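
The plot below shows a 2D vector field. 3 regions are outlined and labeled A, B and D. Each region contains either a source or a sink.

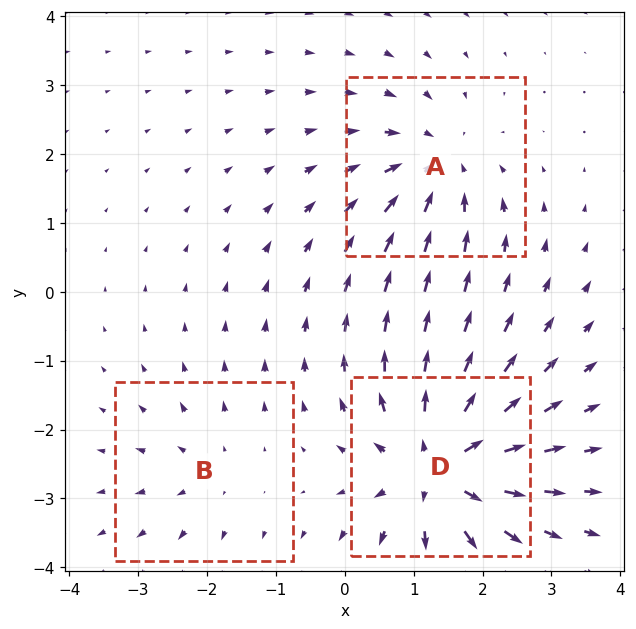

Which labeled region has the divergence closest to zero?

B

Divergence at each region's feature centre — A: about -4, B: about +2, D: about +6. Region B is closest to zero.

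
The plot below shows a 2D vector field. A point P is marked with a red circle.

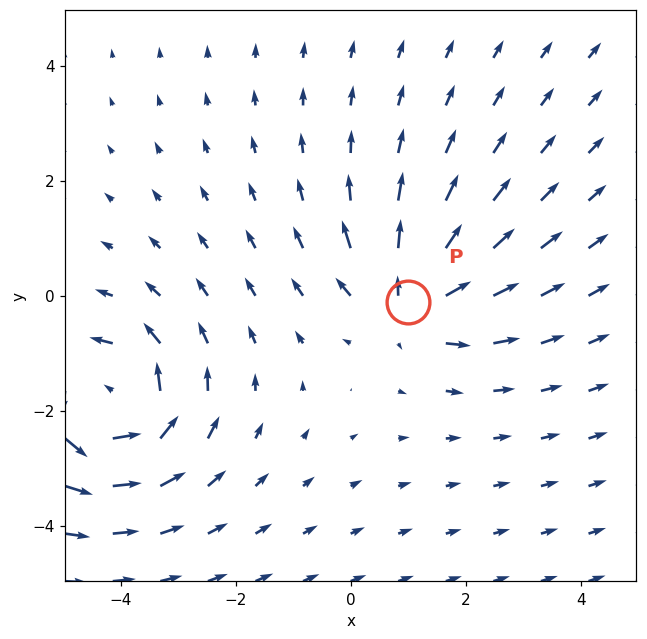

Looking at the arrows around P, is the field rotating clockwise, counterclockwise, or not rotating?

not rotating

Near P at (1.0, -0.1) the arrows show no circulation. The curl there is ≈0.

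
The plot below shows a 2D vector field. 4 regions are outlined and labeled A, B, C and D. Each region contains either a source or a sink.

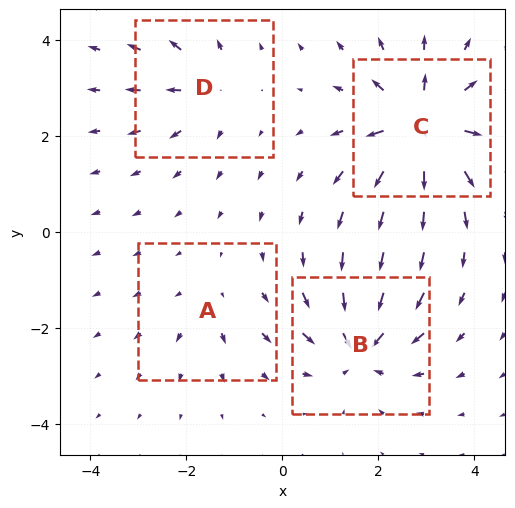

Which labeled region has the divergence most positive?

Divergence at each region's feature centre — A: about +2, B: about -6, C: about +8, D: about +4. Region C is most positive.

C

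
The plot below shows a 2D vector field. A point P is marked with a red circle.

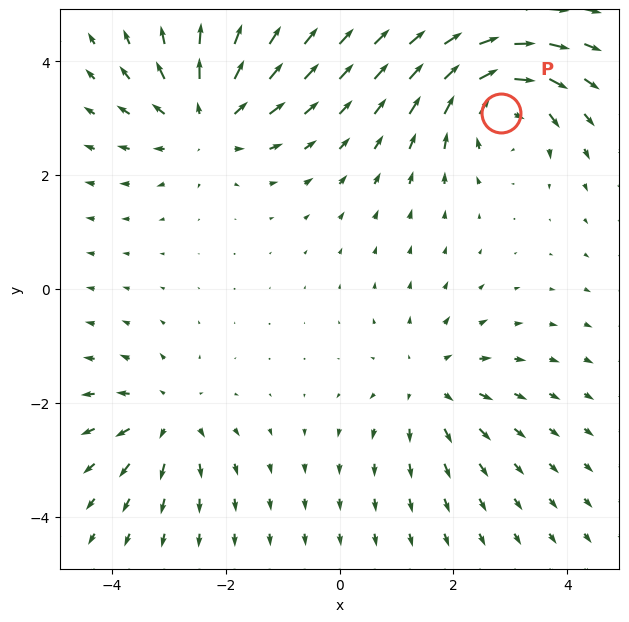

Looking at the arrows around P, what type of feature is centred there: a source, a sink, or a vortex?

vortex

At P (2.8, 3.1) the arrows circulate clockwise. Divergence ≈0, curl about -6 — near-zero divergence with nonzero curl is a vortex.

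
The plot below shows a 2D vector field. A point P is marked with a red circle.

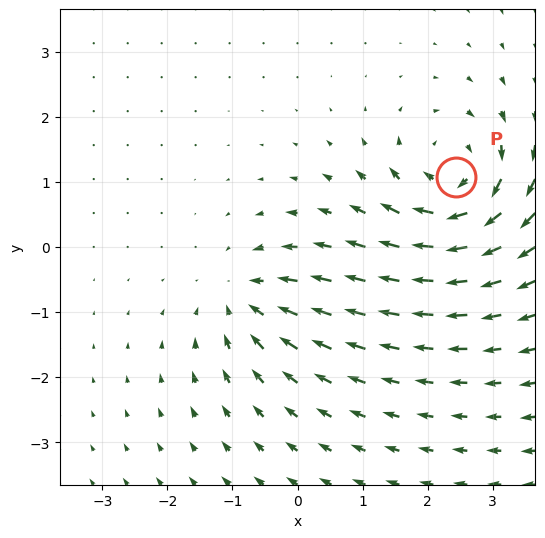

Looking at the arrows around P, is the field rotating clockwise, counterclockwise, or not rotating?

Near P at (2.4, 1.1) the arrows circulate clockwise. The curl (z-component) there is about -5; negative curl means clockwise rotation.

clockwise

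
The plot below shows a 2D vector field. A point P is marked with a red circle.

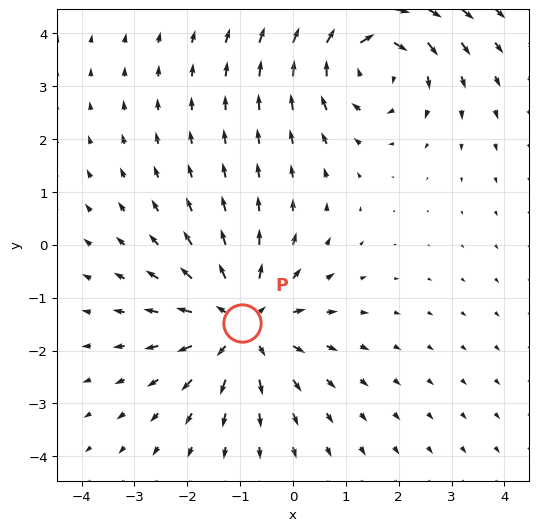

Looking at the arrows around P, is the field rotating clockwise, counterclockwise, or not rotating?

Near P at (-1.0, -1.5) the arrows show no circulation. The curl there is ≈0.

not rotating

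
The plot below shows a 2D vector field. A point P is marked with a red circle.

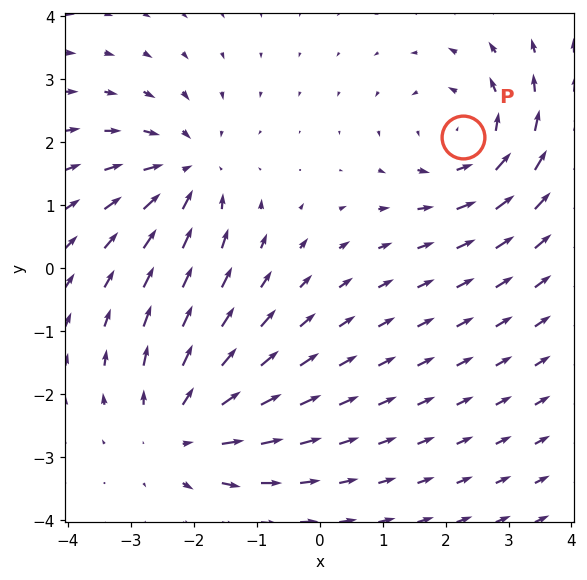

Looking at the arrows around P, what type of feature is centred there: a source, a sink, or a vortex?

vortex

At P (2.3, 2.1) the arrows circulate counterclockwise. Divergence ≈0, curl about +4 — near-zero divergence with nonzero curl is a vortex.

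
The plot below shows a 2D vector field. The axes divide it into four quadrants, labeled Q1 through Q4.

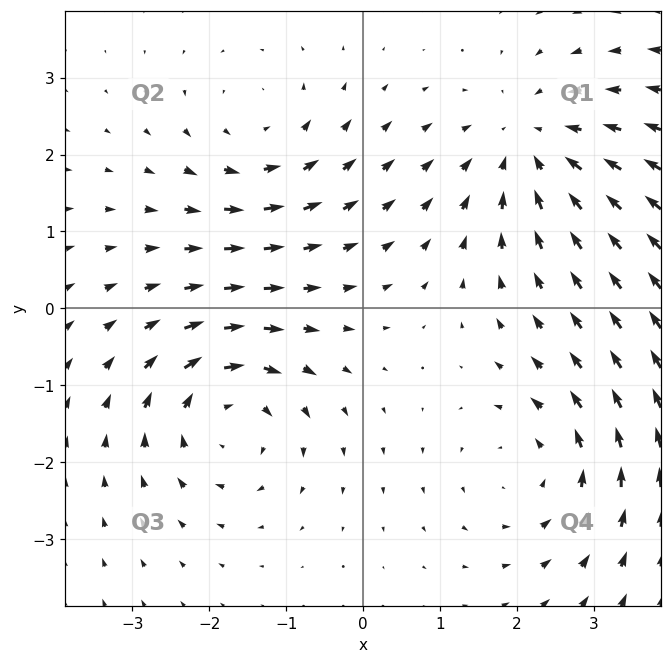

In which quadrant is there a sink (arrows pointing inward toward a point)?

Q1

The sink sits at approximately (2.2, 2.1), which lies in quadrant Q1. The divergence there is about -3, negative as expected for a sink.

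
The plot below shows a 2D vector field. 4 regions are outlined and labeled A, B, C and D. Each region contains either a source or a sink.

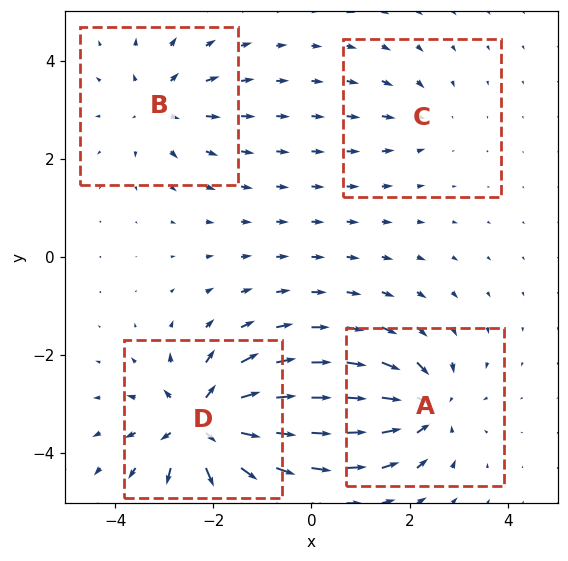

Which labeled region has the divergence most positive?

D

Divergence at each region's feature centre — A: about -5, B: about +4, C: about -2, D: about +8. Region D is most positive.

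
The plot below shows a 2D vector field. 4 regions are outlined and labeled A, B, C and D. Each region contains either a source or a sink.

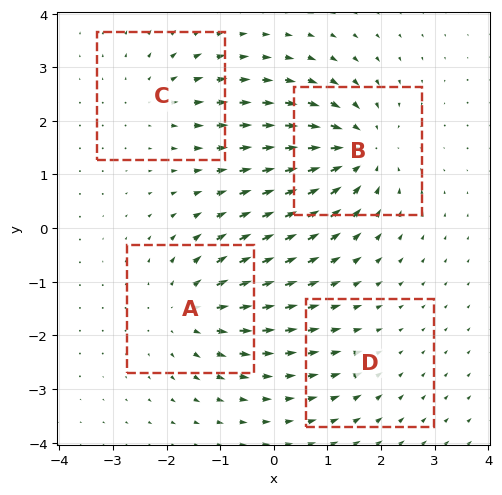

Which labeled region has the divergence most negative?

B

Divergence at each region's feature centre — A: about +5, B: about -6, C: about +3, D: about -2. Region B is most negative.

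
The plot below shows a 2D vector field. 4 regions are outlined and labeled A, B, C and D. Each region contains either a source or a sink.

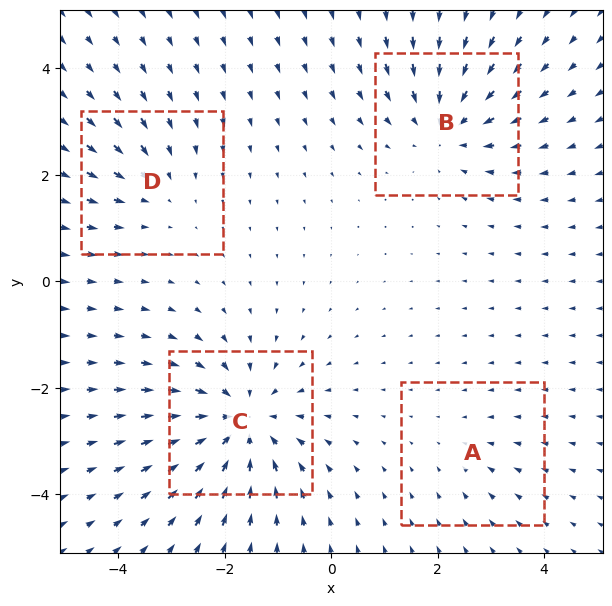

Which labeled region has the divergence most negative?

C

Divergence at each region's feature centre — A: about -2, B: about -5, C: about -6, D: about -3. Region C is most negative.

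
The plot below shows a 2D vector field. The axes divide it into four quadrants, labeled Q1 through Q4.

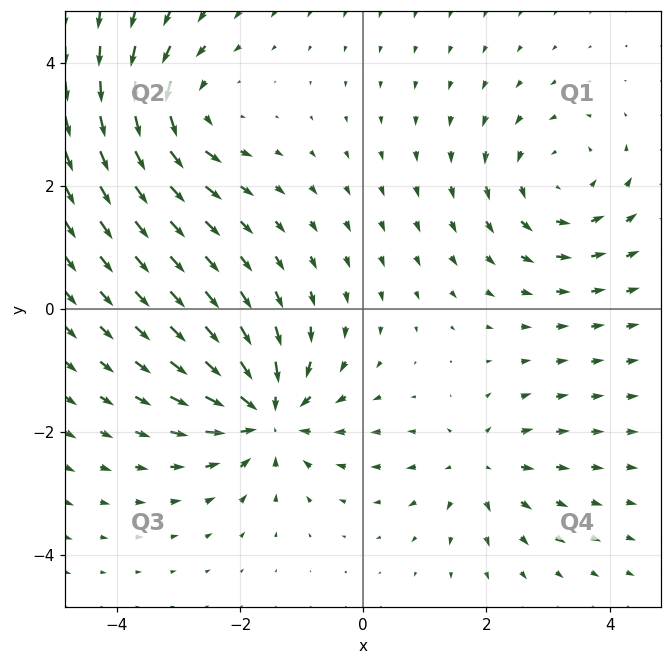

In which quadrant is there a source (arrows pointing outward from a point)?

Q4

The source sits at approximately (1.9, -2.6), which lies in quadrant Q4. The divergence there is about +3, positive as expected for a source.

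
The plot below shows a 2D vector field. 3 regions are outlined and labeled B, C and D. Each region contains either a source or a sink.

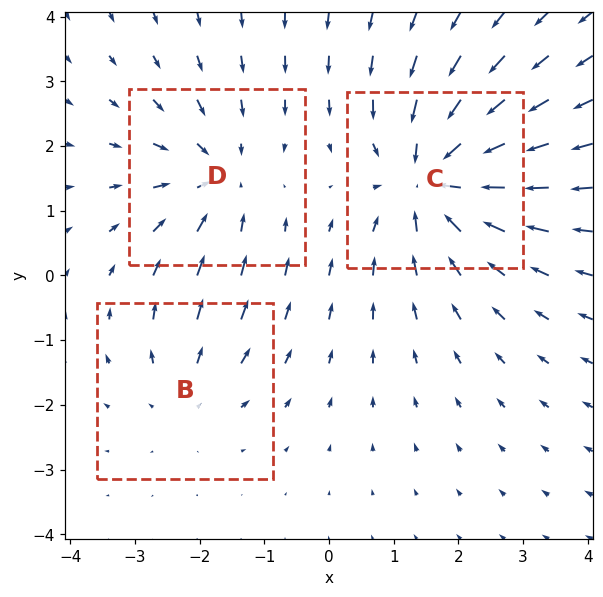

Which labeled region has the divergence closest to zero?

Divergence at each region's feature centre — B: about +2, C: about -5, D: about -3. Region B is closest to zero.

B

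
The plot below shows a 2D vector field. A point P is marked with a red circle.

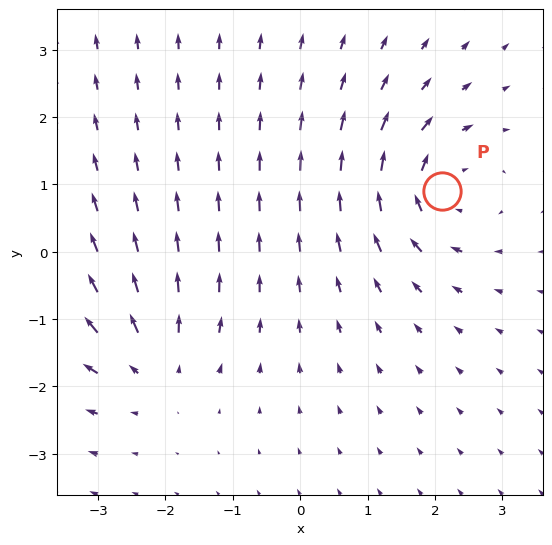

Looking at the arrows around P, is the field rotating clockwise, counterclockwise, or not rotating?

clockwise

Near P at (2.1, 0.9) the arrows circulate clockwise. The curl (z-component) there is about -4; negative curl means clockwise rotation.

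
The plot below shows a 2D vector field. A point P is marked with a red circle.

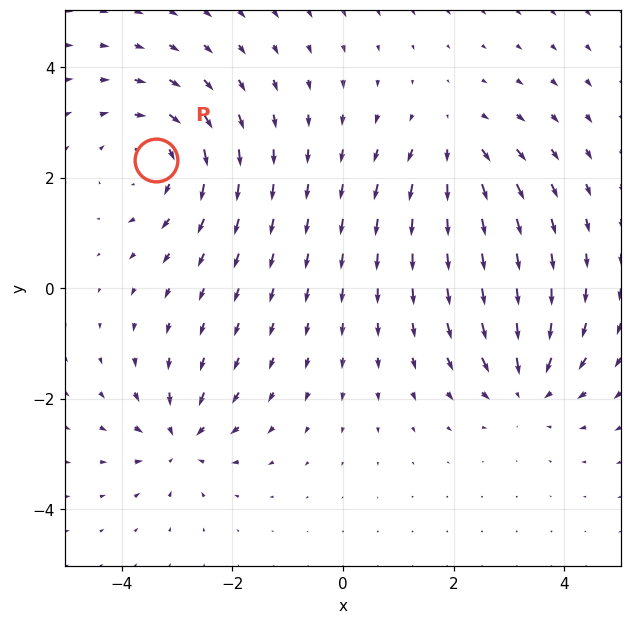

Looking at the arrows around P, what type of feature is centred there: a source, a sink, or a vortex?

At P (-3.4, 2.3) the arrows circulate clockwise. Divergence ≈0, curl about -4 — near-zero divergence with nonzero curl is a vortex.

vortex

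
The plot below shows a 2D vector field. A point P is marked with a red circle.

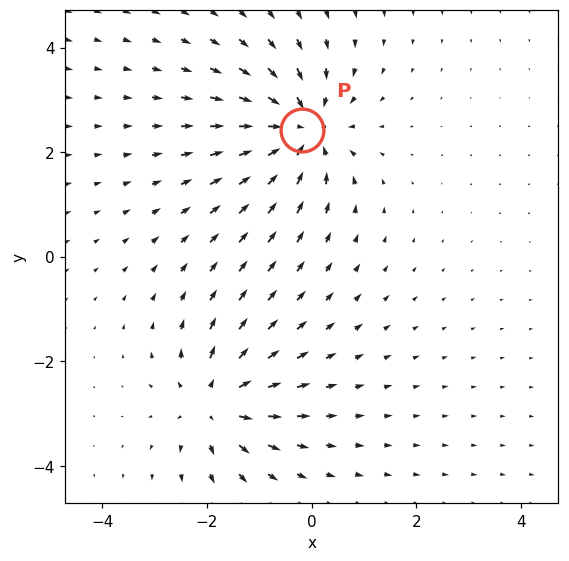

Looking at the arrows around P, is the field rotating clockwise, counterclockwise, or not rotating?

Near P at (-0.2, 2.4) the arrows show no circulation. The curl there is ≈0.

not rotating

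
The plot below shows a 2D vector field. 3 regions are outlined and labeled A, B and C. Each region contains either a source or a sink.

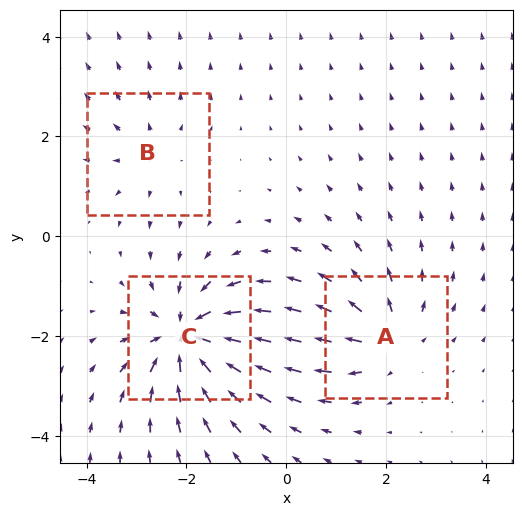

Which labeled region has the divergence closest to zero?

Divergence at each region's feature centre — A: about +4, B: about +2, C: about -6. Region B is closest to zero.

B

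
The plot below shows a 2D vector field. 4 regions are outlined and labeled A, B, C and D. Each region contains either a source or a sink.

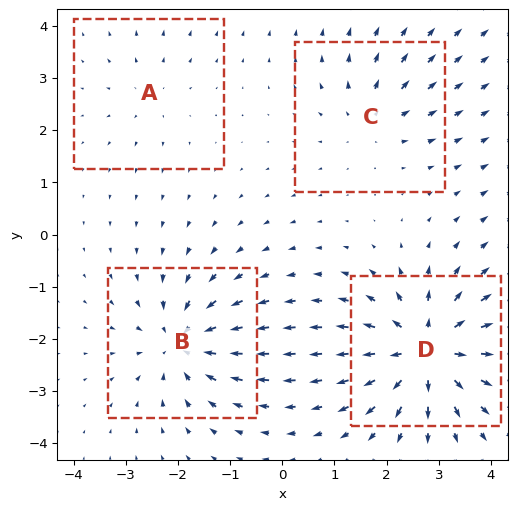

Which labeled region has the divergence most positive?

Divergence at each region's feature centre — A: about +2, B: about -6, C: about +4, D: about +7. Region D is most positive.

D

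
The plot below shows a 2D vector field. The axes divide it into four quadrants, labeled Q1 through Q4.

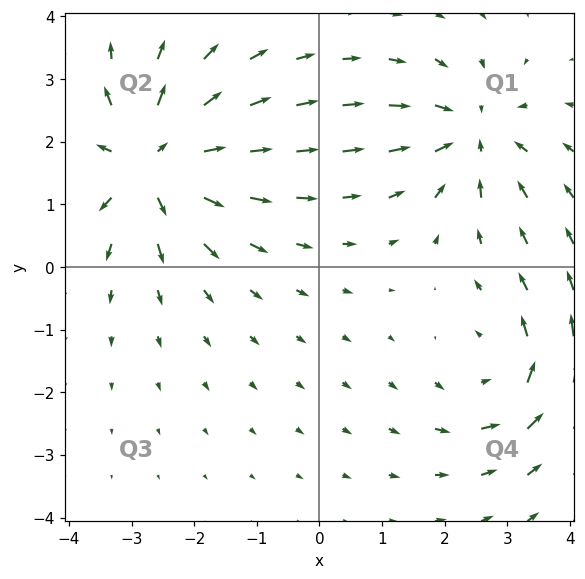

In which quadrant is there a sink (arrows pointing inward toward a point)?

Q1

The sink sits at approximately (2.4, 2.1), which lies in quadrant Q1. The divergence there is about -4, negative as expected for a sink.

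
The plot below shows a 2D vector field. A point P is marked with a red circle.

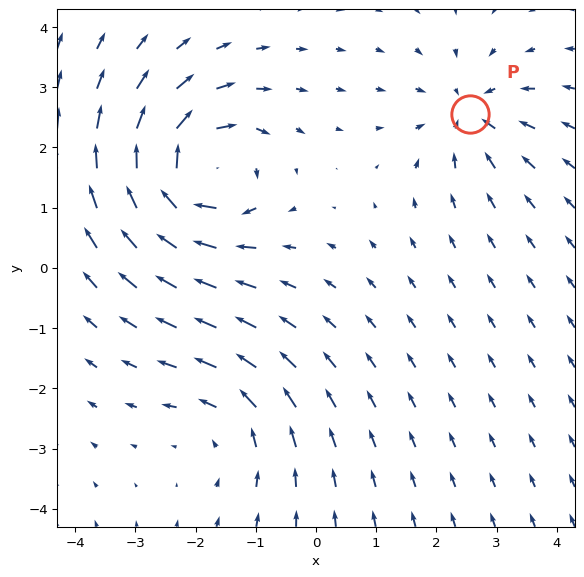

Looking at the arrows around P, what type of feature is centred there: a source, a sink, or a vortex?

sink

At P (2.6, 2.6) the arrows converge inward. Divergence about -4, curl ≈0 — negative divergence with near-zero curl is a sink.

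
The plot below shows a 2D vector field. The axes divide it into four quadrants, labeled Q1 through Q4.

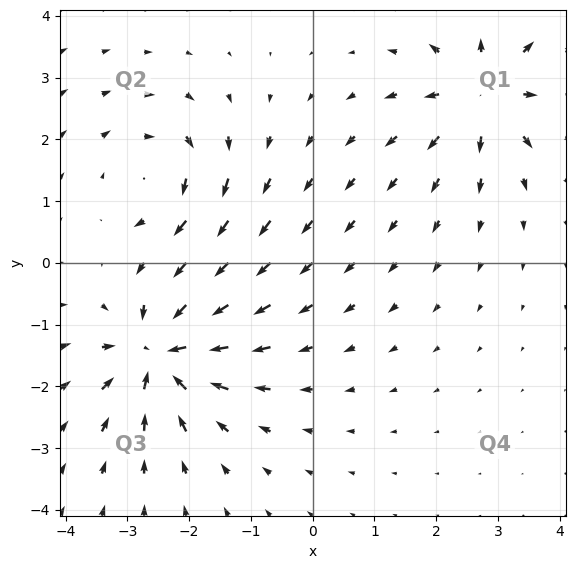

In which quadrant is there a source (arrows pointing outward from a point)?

Q1

The source sits at approximately (2.8, 2.7), which lies in quadrant Q1. The divergence there is about +5, positive as expected for a source.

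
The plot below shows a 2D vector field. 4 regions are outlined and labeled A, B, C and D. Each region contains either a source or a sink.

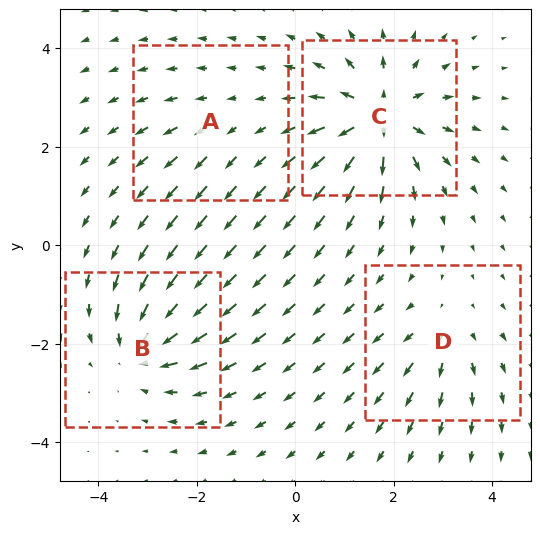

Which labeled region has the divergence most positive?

C

Divergence at each region's feature centre — A: about +2, B: about -6, C: about +9, D: about +4. Region C is most positive.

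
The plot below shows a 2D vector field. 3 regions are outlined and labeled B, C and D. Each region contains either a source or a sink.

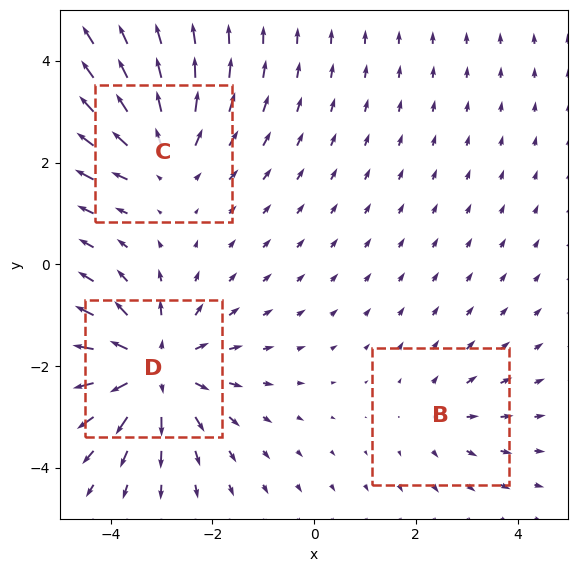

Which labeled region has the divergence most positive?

D

Divergence at each region's feature centre — B: about +2, C: about +3, D: about +4. Region D is most positive.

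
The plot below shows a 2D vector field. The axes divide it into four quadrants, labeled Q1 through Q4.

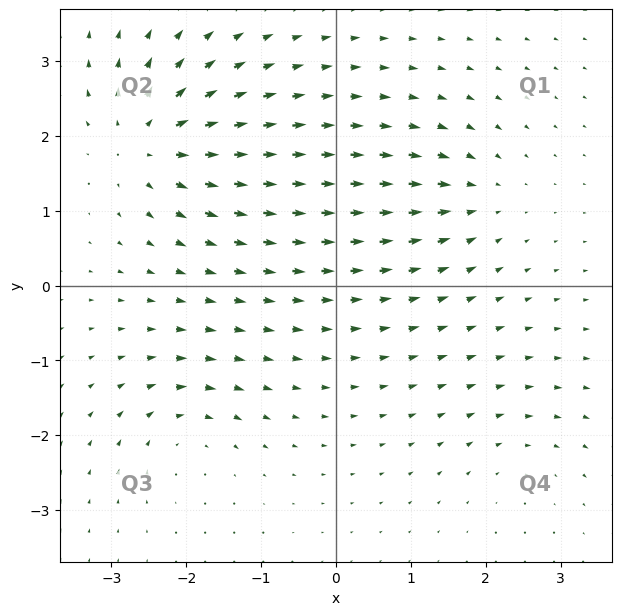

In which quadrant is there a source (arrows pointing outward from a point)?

The source sits at approximately (-2.5, 1.9), which lies in quadrant Q2. The divergence there is about +7, positive as expected for a source.

Q2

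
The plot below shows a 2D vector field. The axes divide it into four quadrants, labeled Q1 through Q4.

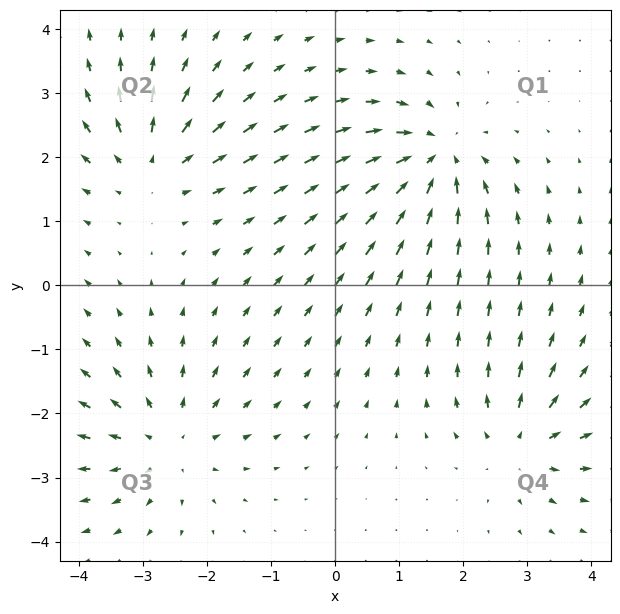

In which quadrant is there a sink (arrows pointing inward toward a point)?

Q1

The sink sits at approximately (1.5, 2.0), which lies in quadrant Q1. The divergence there is about -7, negative as expected for a sink.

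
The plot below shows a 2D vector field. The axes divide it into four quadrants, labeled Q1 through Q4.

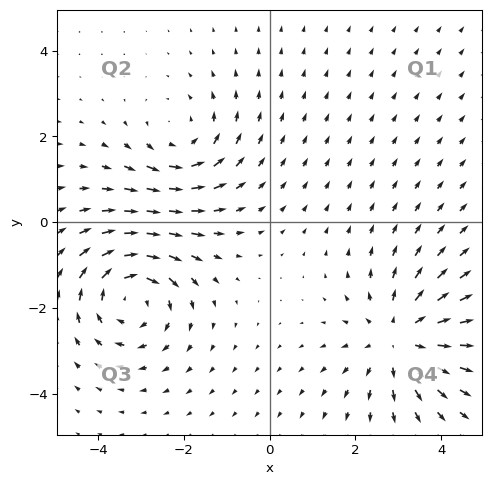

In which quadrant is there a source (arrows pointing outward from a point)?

Q4

The source sits at approximately (3.0, -2.7), which lies in quadrant Q4. The divergence there is about +4, positive as expected for a source.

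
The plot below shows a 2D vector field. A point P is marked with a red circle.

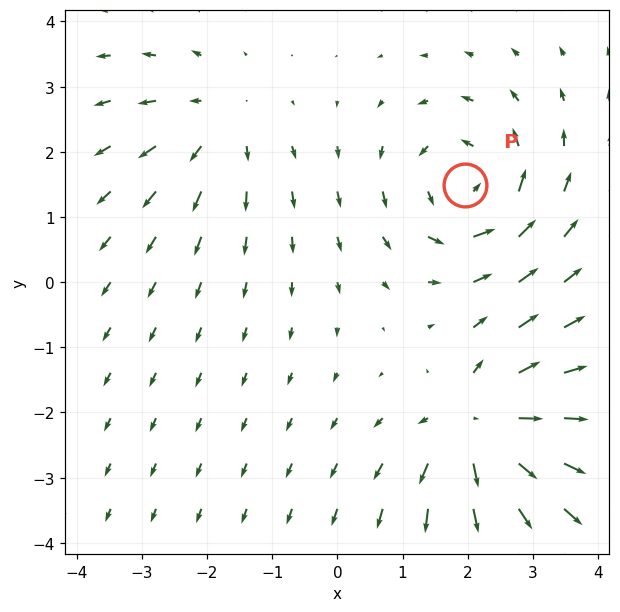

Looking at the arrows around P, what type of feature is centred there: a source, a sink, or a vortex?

At P (2.0, 1.5) the arrows circulate counterclockwise. Divergence ≈0, curl about +5 — near-zero divergence with nonzero curl is a vortex.

vortex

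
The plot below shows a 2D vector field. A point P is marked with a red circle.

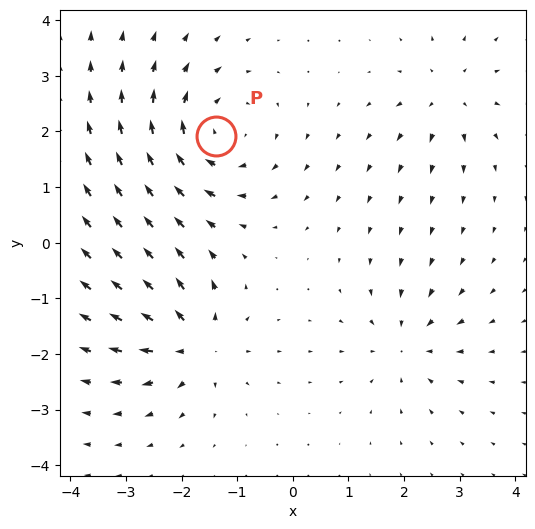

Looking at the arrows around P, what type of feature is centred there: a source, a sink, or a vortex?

vortex

At P (-1.4, 1.9) the arrows circulate clockwise. Divergence ≈0, curl about -4 — near-zero divergence with nonzero curl is a vortex.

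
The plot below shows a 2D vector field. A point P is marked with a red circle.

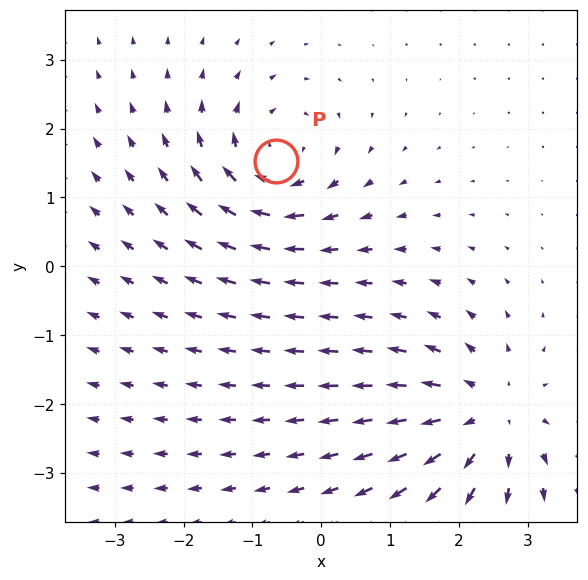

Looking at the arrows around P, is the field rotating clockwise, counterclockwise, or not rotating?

clockwise

Near P at (-0.7, 1.5) the arrows circulate clockwise. The curl (z-component) there is about -5; negative curl means clockwise rotation.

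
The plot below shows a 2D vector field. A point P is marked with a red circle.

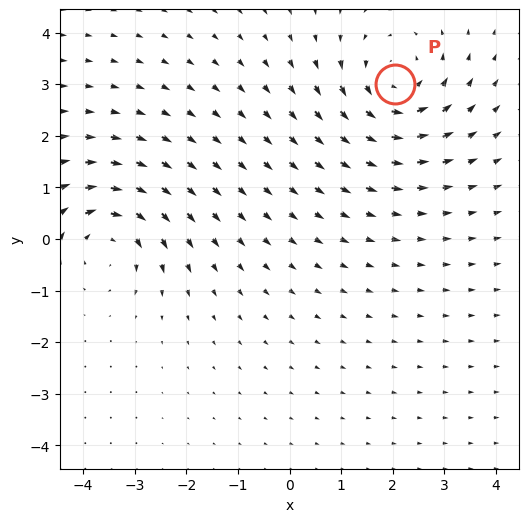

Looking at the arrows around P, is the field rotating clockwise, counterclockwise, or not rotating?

counterclockwise

Near P at (2.0, 3.0) the arrows circulate counterclockwise. The curl (z-component) there is about +4; positive curl means counterclockwise rotation.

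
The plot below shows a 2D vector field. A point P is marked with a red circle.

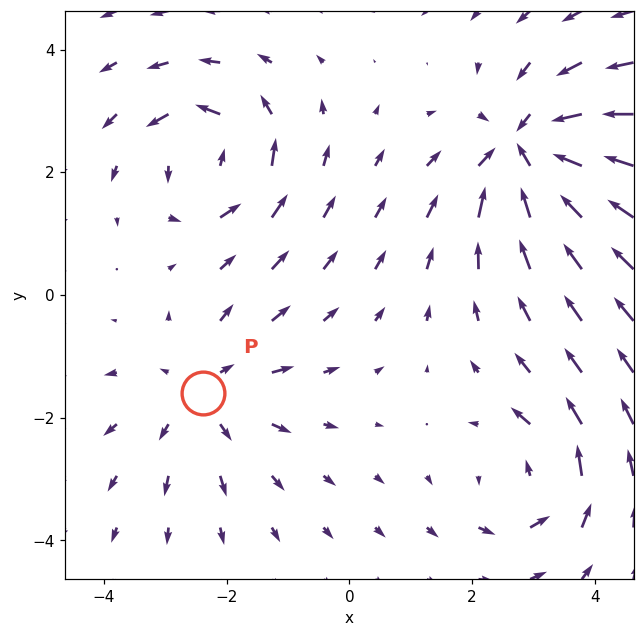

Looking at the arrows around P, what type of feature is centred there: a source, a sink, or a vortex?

source

At P (-2.4, -1.6) the arrows spread outward. Divergence about +3, curl ≈0 — positive divergence with near-zero curl is a source.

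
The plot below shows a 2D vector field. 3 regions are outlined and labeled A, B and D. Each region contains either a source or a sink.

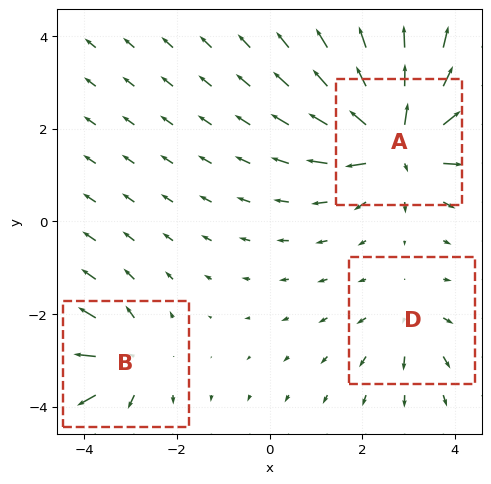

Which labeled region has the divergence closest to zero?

D

Divergence at each region's feature centre — A: about +6, B: about +3, D: about +2. Region D is closest to zero.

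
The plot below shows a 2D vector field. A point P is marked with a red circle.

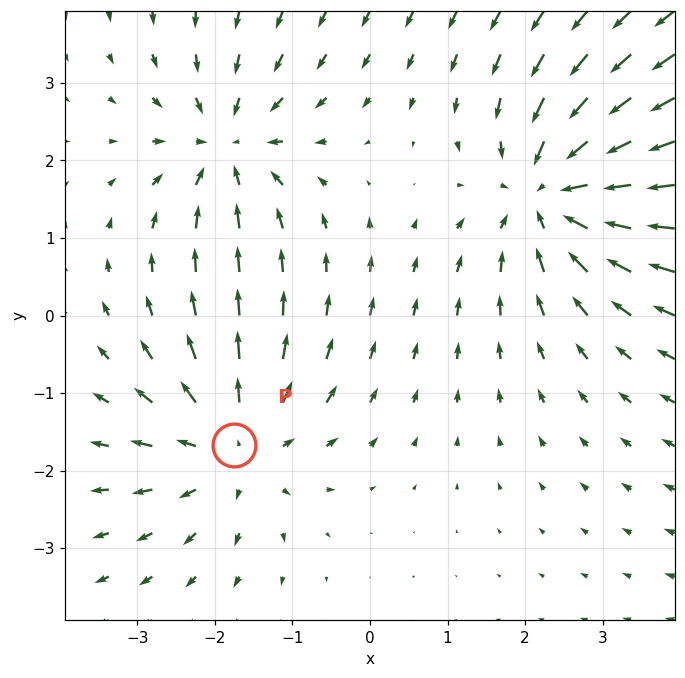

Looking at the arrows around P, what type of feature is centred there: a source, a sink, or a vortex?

source

At P (-1.7, -1.7) the arrows spread outward. Divergence about +4, curl ≈0 — positive divergence with near-zero curl is a source.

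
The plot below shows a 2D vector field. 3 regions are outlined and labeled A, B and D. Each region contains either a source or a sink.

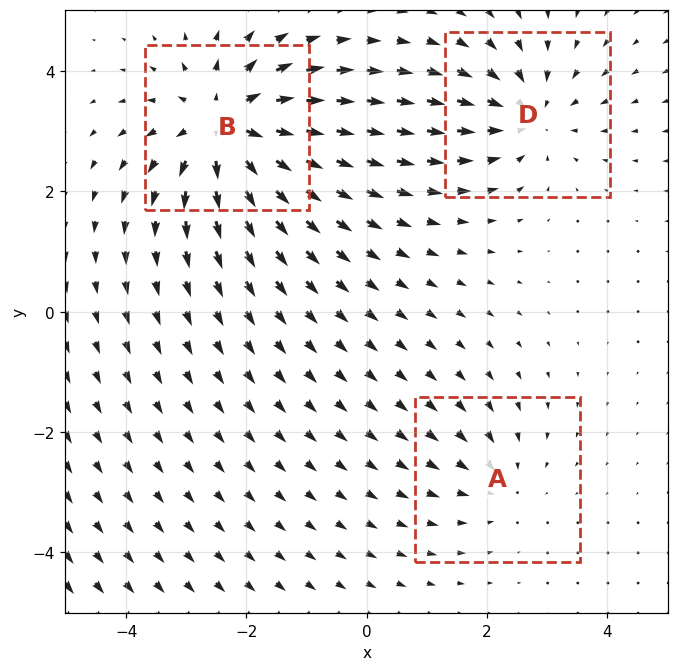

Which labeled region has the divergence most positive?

B

Divergence at each region's feature centre — A: about -2, B: about +5, D: about -3. Region B is most positive.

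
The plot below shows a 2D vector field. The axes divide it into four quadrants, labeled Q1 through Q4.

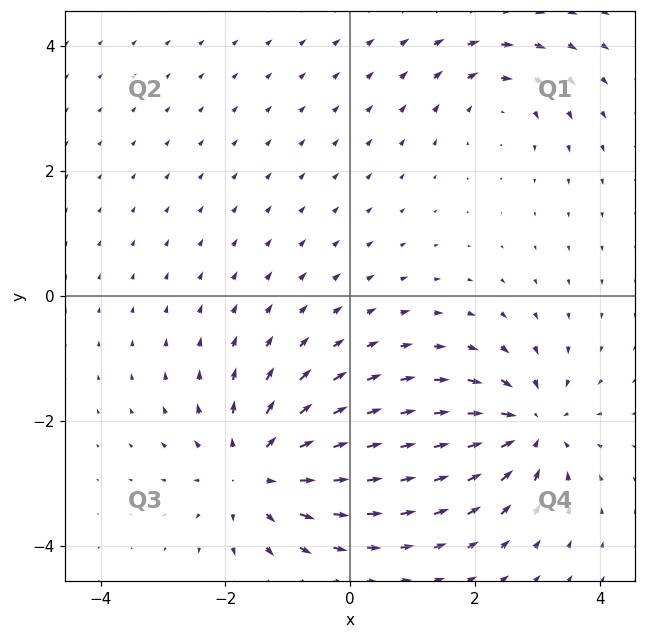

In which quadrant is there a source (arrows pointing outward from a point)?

Q3

The source sits at approximately (-1.5, -2.8), which lies in quadrant Q3. The divergence there is about +5, positive as expected for a source.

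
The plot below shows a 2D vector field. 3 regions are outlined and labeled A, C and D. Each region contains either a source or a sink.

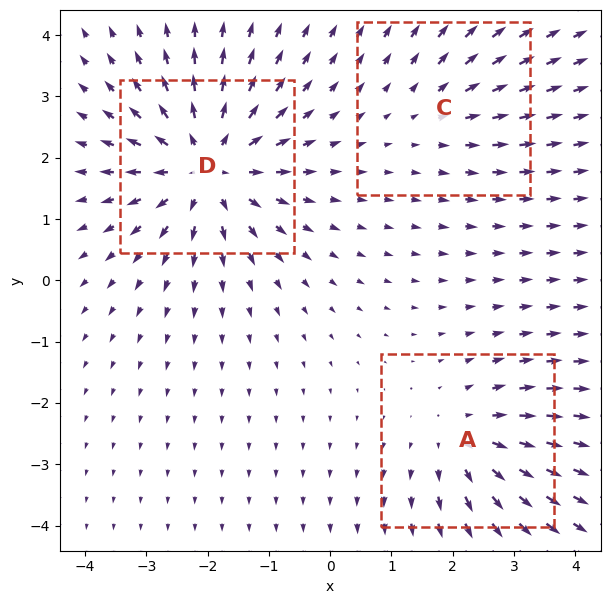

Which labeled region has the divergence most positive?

Divergence at each region's feature centre — A: about +3, C: about +2, D: about +5. Region D is most positive.

D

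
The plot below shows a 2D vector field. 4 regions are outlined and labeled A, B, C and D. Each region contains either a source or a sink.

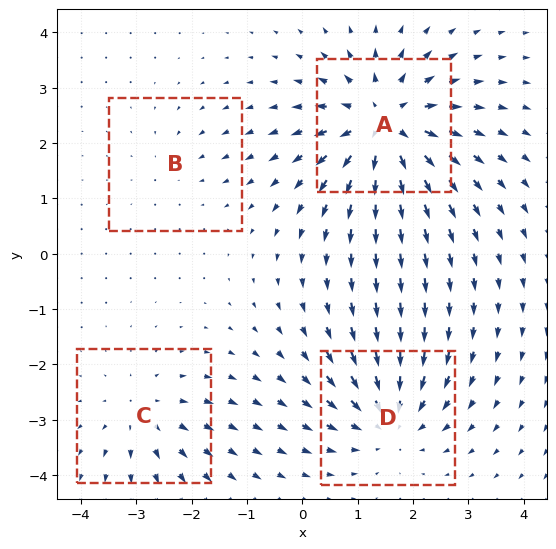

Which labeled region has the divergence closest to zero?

B

Divergence at each region's feature centre — A: about +7, B: about -2, C: about +4, D: about -5. Region B is closest to zero.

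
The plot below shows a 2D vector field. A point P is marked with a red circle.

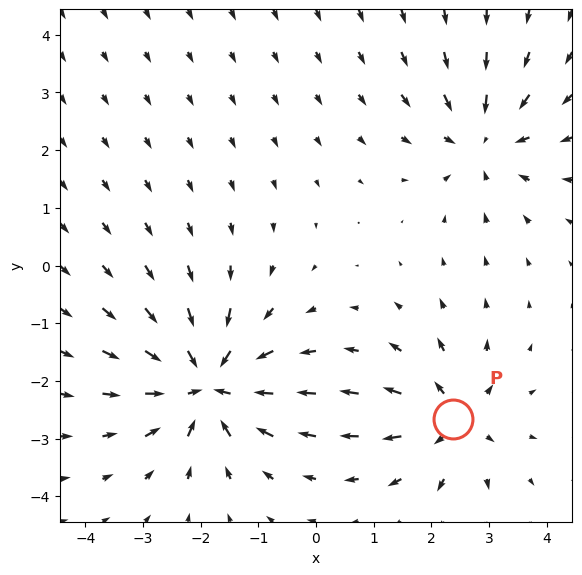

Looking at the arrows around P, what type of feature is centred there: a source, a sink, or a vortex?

At P (2.4, -2.7) the arrows spread outward. Divergence about +4, curl ≈0 — positive divergence with near-zero curl is a source.

source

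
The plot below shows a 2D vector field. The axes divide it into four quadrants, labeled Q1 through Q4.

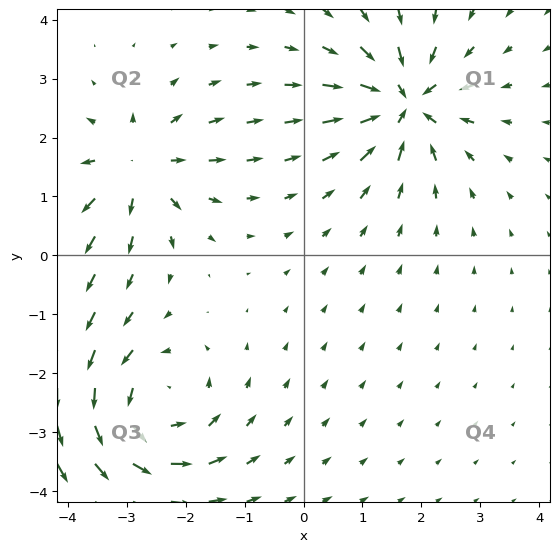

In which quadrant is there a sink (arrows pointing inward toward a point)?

The sink sits at approximately (1.7, 2.6), which lies in quadrant Q1. The divergence there is about -7, negative as expected for a sink.

Q1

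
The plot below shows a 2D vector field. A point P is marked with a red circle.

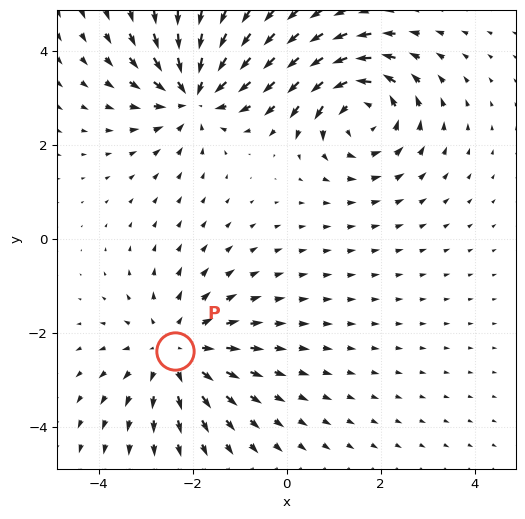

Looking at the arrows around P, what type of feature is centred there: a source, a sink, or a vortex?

At P (-2.4, -2.4) the arrows spread outward. Divergence about +2, curl ≈0 — positive divergence with near-zero curl is a source.

source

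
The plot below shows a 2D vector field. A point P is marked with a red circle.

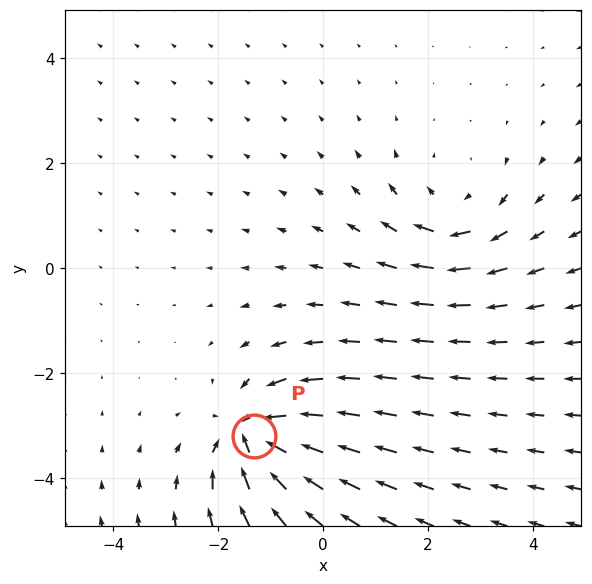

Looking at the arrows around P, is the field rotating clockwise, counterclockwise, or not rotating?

Near P at (-1.3, -3.2) the arrows show no circulation. The curl there is ≈0.

not rotating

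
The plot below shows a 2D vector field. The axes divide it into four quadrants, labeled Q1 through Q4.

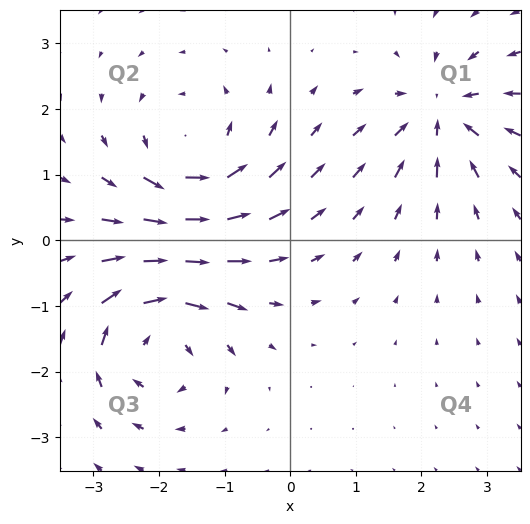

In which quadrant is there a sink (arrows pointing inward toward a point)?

Q1

The sink sits at approximately (2.3, 1.9), which lies in quadrant Q1. The divergence there is about -4, negative as expected for a sink.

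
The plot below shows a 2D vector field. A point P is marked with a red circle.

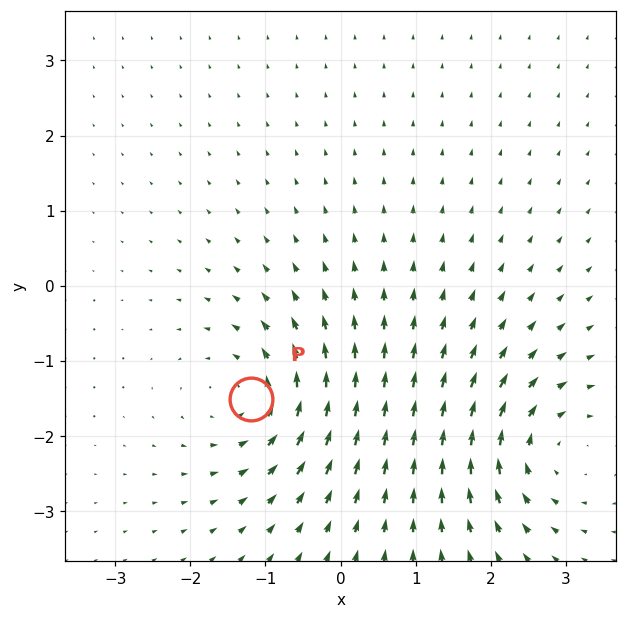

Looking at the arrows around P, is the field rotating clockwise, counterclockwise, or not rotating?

Near P at (-1.2, -1.5) the arrows circulate counterclockwise. The curl (z-component) there is about +6; positive curl means counterclockwise rotation.

counterclockwise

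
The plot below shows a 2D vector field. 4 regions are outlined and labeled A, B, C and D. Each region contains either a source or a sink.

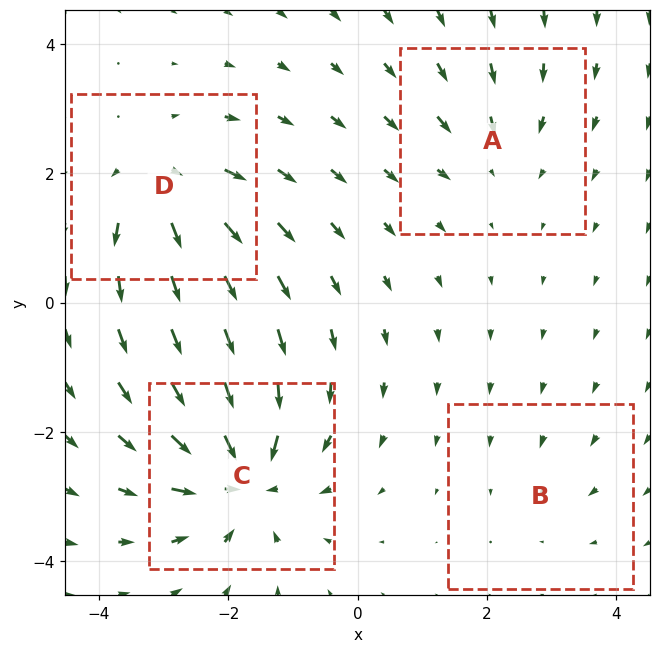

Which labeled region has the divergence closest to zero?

B

Divergence at each region's feature centre — A: about -3, B: about -2, C: about -8, D: about +6. Region B is closest to zero.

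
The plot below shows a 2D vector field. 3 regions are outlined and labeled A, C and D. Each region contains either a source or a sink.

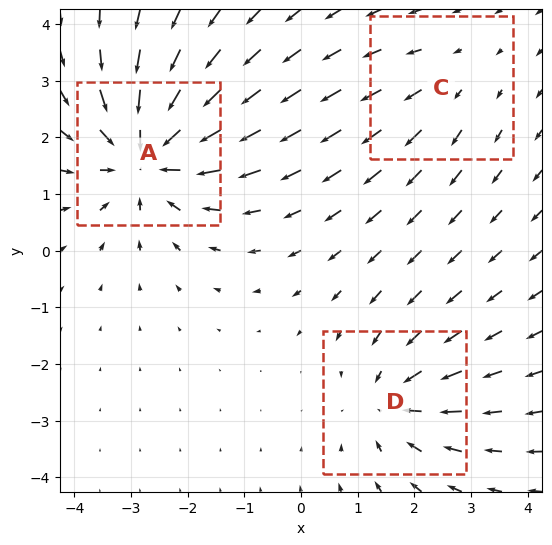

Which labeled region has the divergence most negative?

Divergence at each region's feature centre — A: about -5, C: about +2, D: about -3. Region A is most negative.

A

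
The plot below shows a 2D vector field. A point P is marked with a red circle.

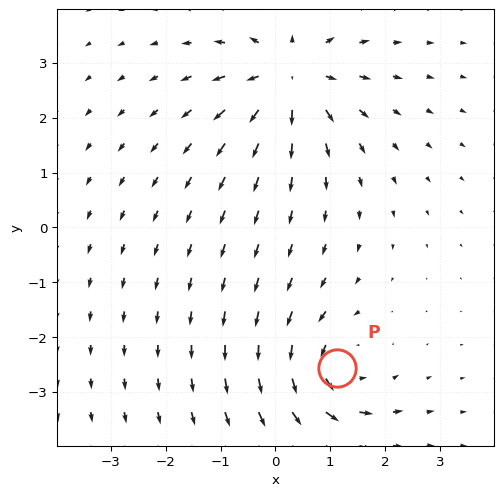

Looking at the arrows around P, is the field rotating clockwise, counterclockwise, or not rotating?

Near P at (1.1, -2.6) the arrows circulate counterclockwise. The curl (z-component) there is about +4; positive curl means counterclockwise rotation.

counterclockwise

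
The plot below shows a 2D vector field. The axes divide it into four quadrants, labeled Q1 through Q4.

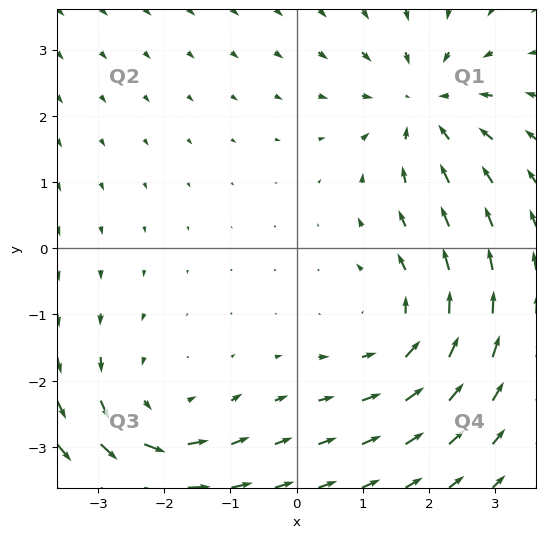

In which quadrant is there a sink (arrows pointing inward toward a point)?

The sink sits at approximately (1.9, 2.2), which lies in quadrant Q1. The divergence there is about -4, negative as expected for a sink.

Q1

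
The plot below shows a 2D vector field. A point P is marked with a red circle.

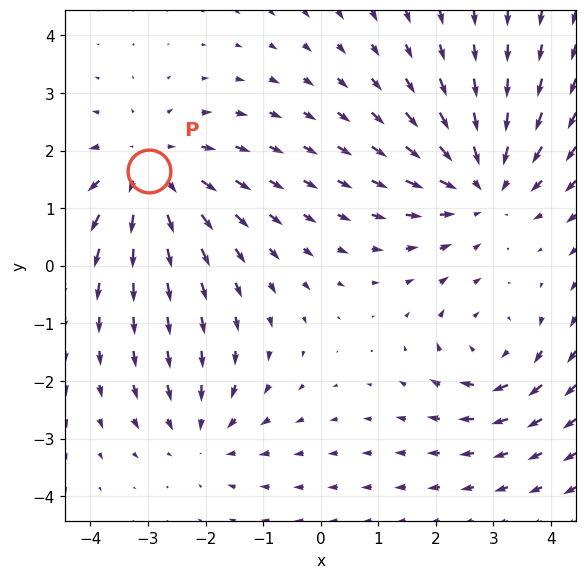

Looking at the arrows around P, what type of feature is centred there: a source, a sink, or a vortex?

source

At P (-3.0, 1.6) the arrows spread outward. Divergence about +3, curl ≈0 — positive divergence with near-zero curl is a source.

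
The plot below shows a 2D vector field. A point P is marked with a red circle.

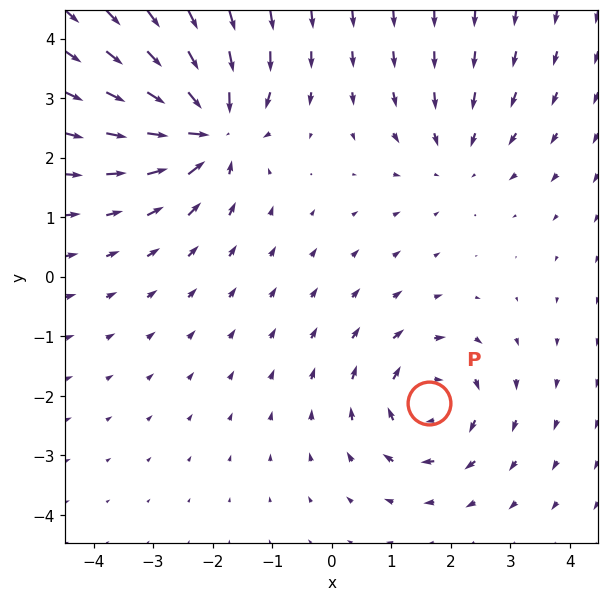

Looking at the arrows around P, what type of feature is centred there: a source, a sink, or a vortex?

vortex

At P (1.6, -2.1) the arrows circulate clockwise. Divergence ≈0, curl about -5 — near-zero divergence with nonzero curl is a vortex.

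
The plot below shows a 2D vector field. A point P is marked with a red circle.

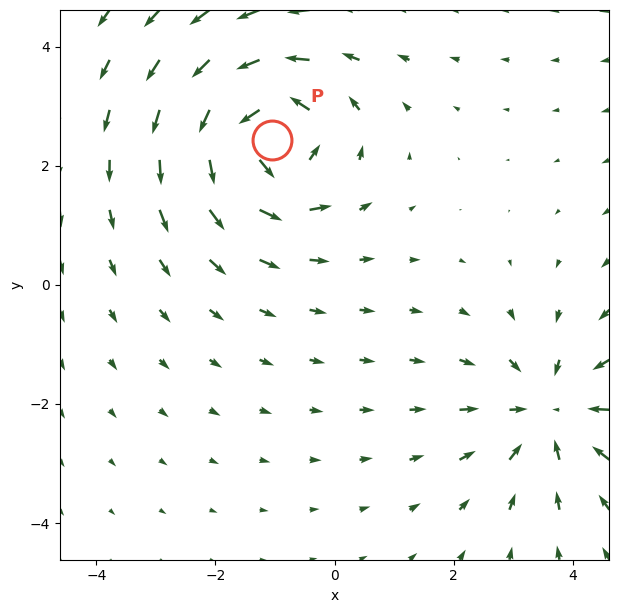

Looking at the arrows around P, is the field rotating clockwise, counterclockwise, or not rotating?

Near P at (-1.1, 2.4) the arrows circulate counterclockwise. The curl (z-component) there is about +5; positive curl means counterclockwise rotation.

counterclockwise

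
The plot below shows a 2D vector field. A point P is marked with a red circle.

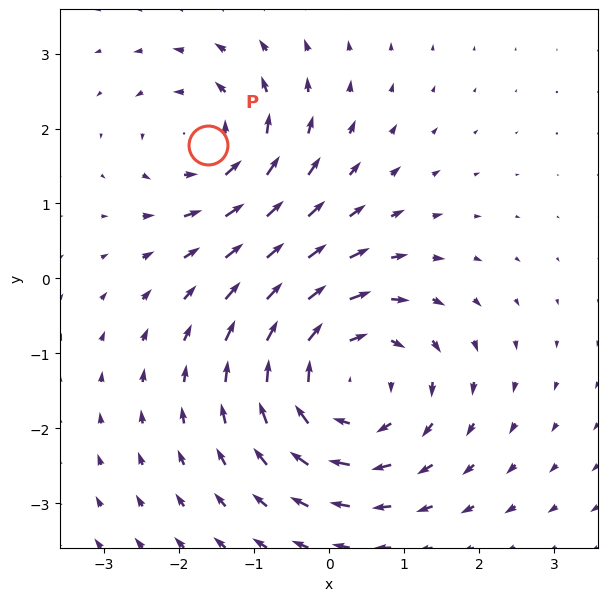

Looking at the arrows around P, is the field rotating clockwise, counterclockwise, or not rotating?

counterclockwise

Near P at (-1.6, 1.8) the arrows circulate counterclockwise. The curl (z-component) there is about +3; positive curl means counterclockwise rotation.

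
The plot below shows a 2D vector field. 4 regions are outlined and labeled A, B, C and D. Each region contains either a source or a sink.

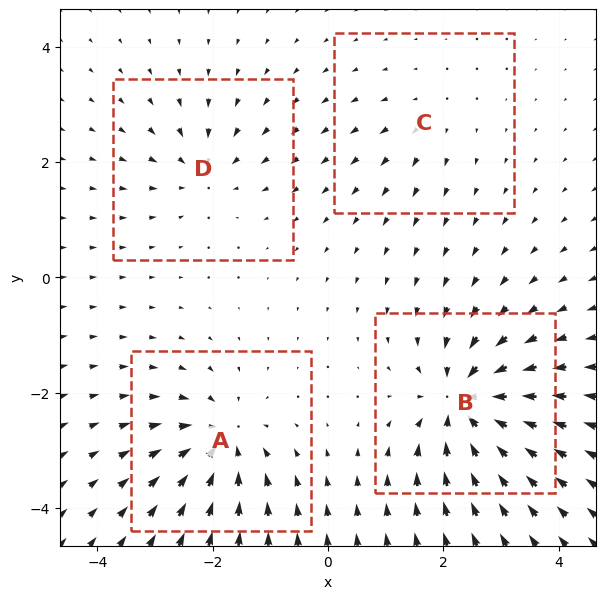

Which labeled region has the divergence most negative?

Divergence at each region's feature centre — A: about -6, B: about -8, C: about +2, D: about -4. Region B is most negative.

B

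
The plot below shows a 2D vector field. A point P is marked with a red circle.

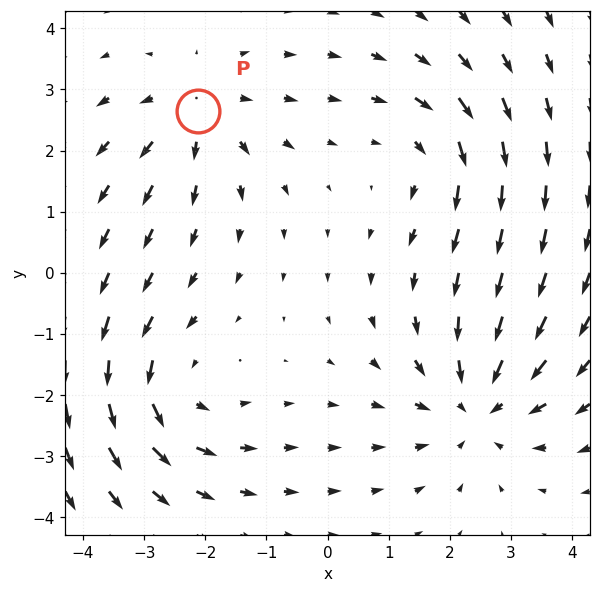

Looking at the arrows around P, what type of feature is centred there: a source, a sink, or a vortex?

source

At P (-2.1, 2.6) the arrows spread outward. Divergence about +3, curl ≈0 — positive divergence with near-zero curl is a source.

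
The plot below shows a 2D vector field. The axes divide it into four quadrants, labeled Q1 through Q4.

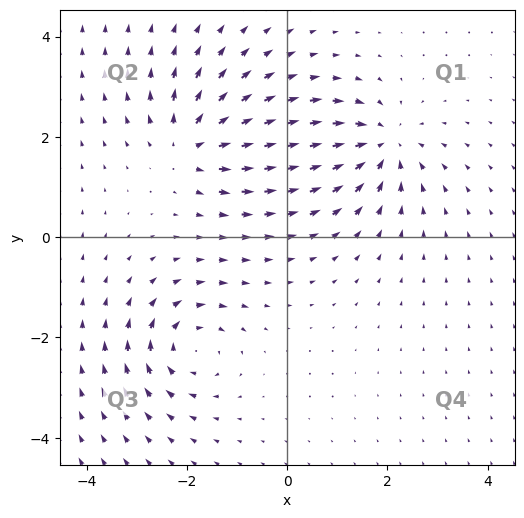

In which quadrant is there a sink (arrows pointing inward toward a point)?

The sink sits at approximately (1.9, 1.8), which lies in quadrant Q1. The divergence there is about -4, negative as expected for a sink.

Q1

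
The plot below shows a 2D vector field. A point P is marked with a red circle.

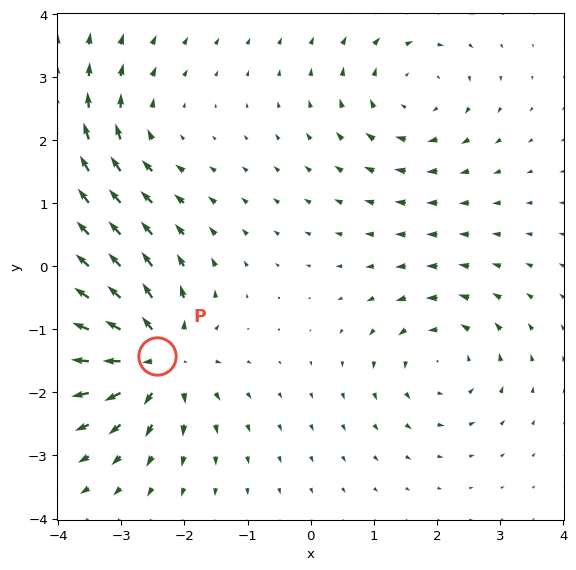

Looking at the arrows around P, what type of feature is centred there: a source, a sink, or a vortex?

source

At P (-2.4, -1.4) the arrows spread outward. Divergence about +6, curl ≈0 — positive divergence with near-zero curl is a source.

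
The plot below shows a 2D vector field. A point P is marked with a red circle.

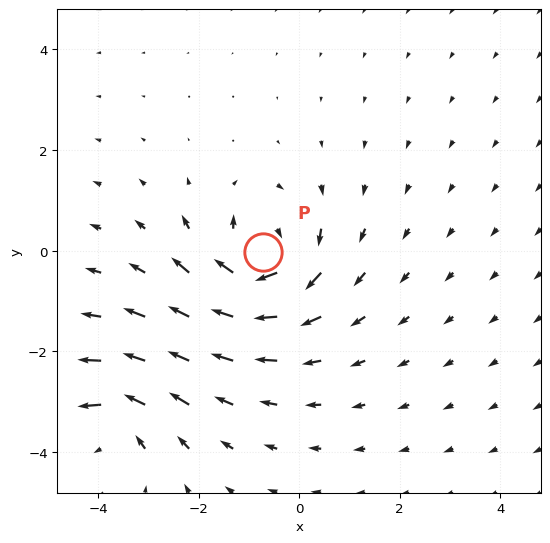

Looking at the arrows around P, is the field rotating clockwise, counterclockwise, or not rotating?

clockwise

Near P at (-0.7, -0.0) the arrows circulate clockwise. The curl (z-component) there is about -5; negative curl means clockwise rotation.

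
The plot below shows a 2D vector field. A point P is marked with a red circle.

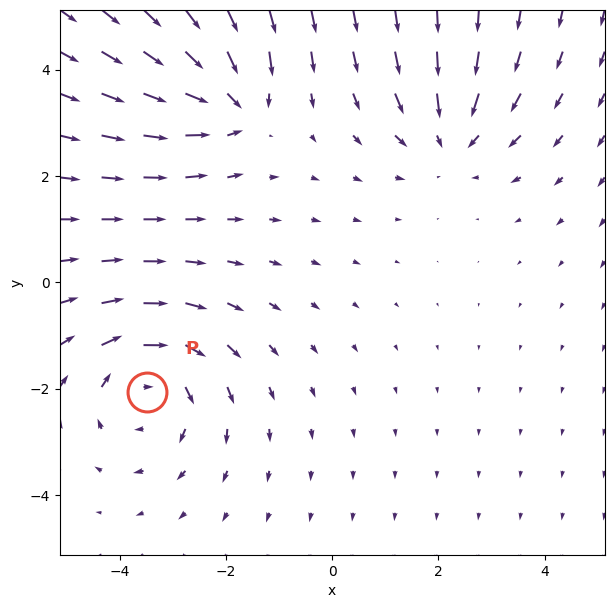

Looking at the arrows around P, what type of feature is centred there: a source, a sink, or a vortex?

At P (-3.5, -2.1) the arrows circulate clockwise. Divergence ≈0, curl about -4 — near-zero divergence with nonzero curl is a vortex.

vortex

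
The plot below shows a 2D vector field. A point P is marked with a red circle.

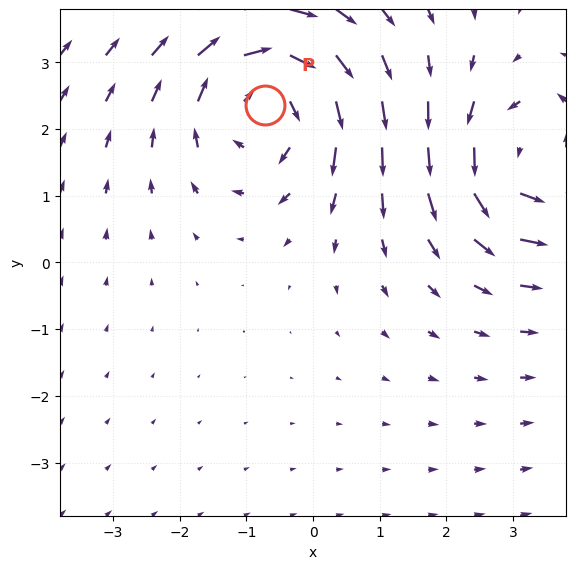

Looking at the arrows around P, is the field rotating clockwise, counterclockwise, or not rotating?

clockwise

Near P at (-0.7, 2.4) the arrows circulate clockwise. The curl (z-component) there is about -3; negative curl means clockwise rotation.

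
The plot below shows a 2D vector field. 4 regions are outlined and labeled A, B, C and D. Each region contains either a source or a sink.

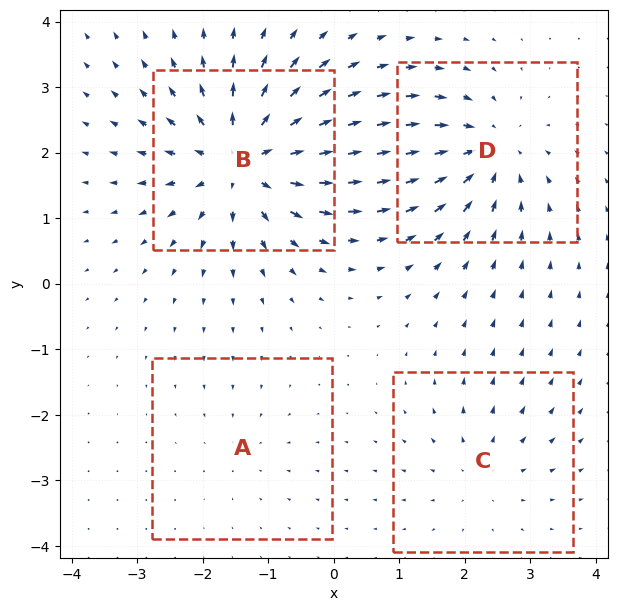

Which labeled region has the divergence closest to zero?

Divergence at each region's feature centre — A: about -2, B: about +8, C: about +3, D: about -6. Region A is closest to zero.

A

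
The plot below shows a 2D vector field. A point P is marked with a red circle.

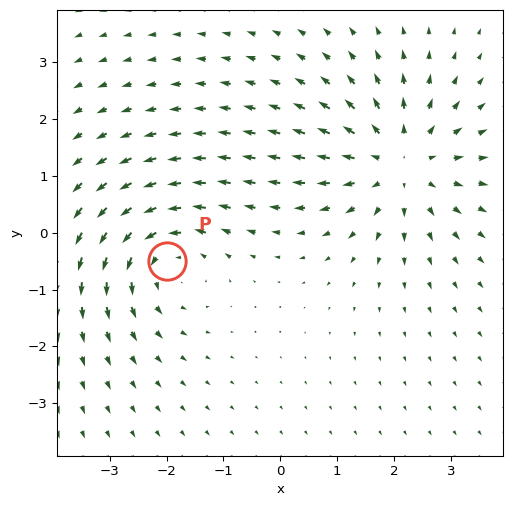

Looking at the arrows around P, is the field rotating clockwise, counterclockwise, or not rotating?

counterclockwise

Near P at (-2.0, -0.5) the arrows circulate counterclockwise. The curl (z-component) there is about +4; positive curl means counterclockwise rotation.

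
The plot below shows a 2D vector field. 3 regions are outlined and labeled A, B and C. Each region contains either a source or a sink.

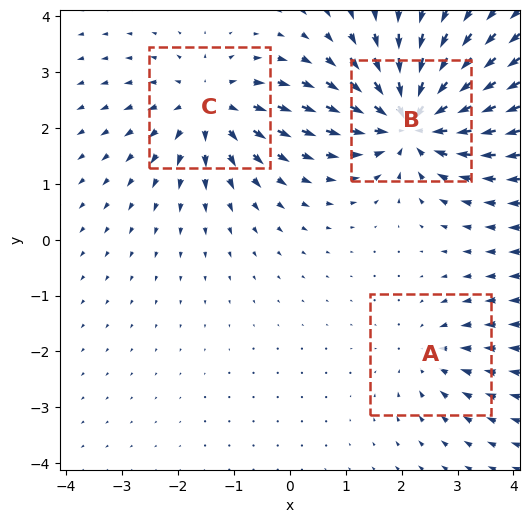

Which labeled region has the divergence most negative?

Divergence at each region's feature centre — A: about -2, B: about -6, C: about +4. Region B is most negative.

B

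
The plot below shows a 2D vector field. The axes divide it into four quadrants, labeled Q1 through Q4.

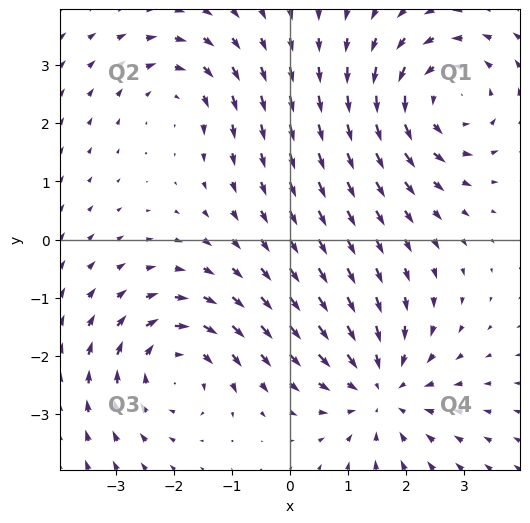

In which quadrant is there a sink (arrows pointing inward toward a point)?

The sink sits at approximately (1.6, -2.6), which lies in quadrant Q4. The divergence there is about -4, negative as expected for a sink.

Q4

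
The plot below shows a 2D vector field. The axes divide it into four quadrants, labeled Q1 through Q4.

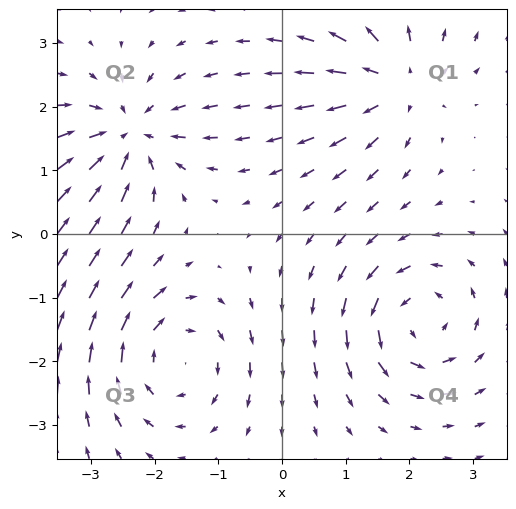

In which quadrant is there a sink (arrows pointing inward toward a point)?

The sink sits at approximately (-2.4, 1.5), which lies in quadrant Q2. The divergence there is about -6, negative as expected for a sink.

Q2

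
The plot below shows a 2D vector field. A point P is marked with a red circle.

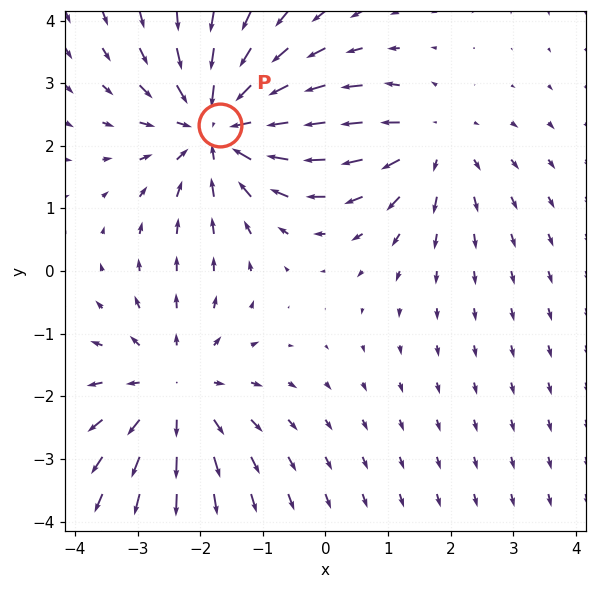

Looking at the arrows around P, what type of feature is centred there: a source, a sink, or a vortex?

sink

At P (-1.7, 2.3) the arrows converge inward. Divergence about -4, curl ≈0 — negative divergence with near-zero curl is a sink.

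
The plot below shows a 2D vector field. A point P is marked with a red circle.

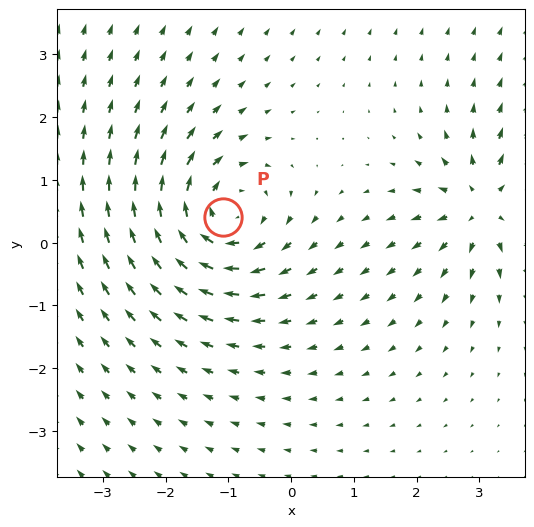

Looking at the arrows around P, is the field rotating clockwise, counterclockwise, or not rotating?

Near P at (-1.1, 0.4) the arrows circulate clockwise. The curl (z-component) there is about -6; negative curl means clockwise rotation.

clockwise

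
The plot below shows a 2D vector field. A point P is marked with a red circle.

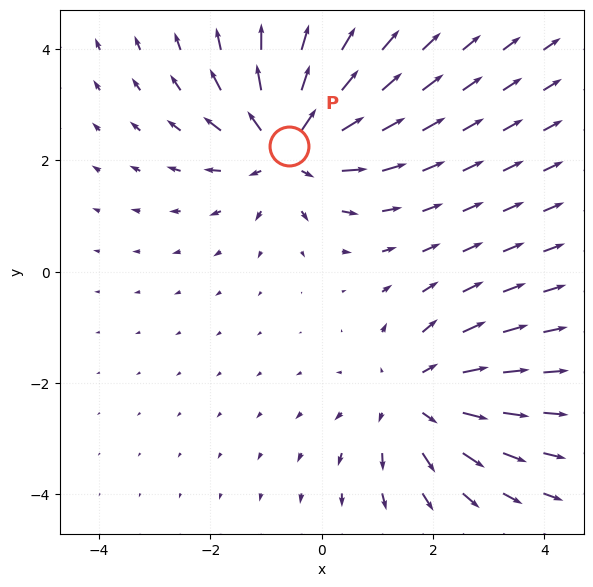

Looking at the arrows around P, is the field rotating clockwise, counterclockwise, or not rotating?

not rotating

Near P at (-0.6, 2.3) the arrows show no circulation. The curl there is ≈0.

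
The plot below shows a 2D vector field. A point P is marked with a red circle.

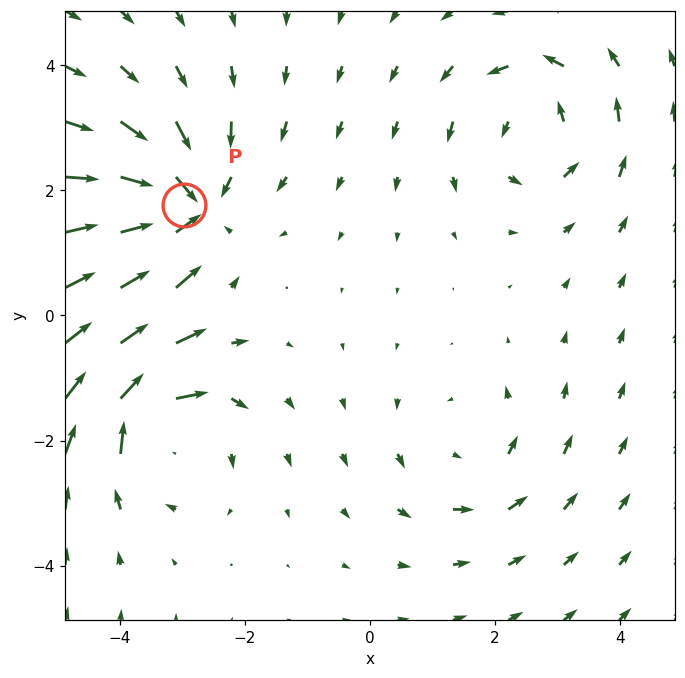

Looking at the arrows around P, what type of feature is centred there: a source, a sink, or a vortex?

sink

At P (-3.0, 1.8) the arrows converge inward. Divergence about -5, curl ≈0 — negative divergence with near-zero curl is a sink.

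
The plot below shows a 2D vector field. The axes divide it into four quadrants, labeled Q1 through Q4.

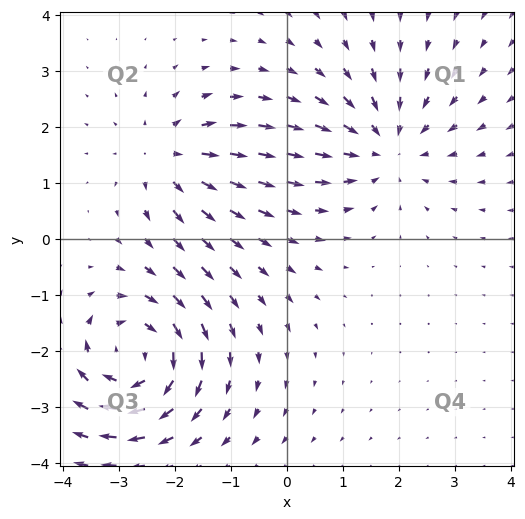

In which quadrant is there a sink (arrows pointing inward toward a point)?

Q1

The sink sits at approximately (1.8, 1.7), which lies in quadrant Q1. The divergence there is about -3, negative as expected for a sink.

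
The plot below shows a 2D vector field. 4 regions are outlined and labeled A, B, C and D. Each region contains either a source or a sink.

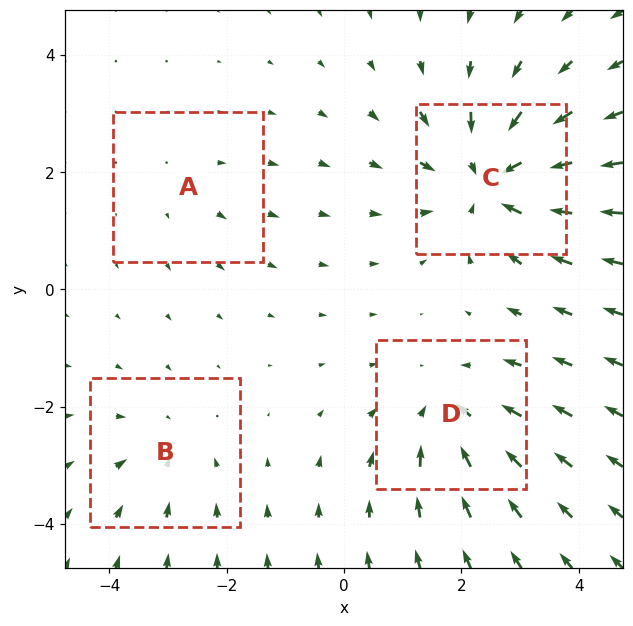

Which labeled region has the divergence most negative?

Divergence at each region's feature centre — A: about +2, B: about -3, C: about -7, D: about -5. Region C is most negative.

C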